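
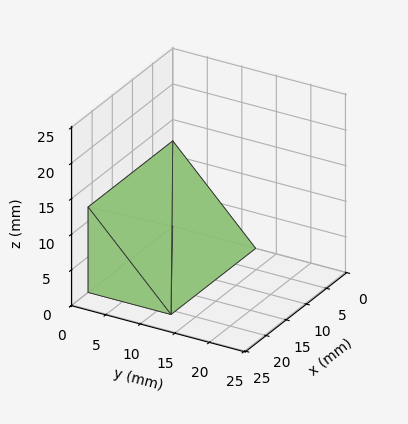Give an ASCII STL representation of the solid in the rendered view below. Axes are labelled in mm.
Reading the render: the shape is a wedge (ramp): 21 × 12 mm base, rising to 12 mm along the y=0 edge and sloping linearly to z=0 at y=12 (dimensions read to the nearest mm from the axis ticks). For the STL, each face is triangulated and given an outward normal.

solid part
  facet normal 0.0000 0.0000 -1.0000
    outer loop
      vertex 21.00 12.00 0.00
      vertex 21.00 0.00 0.00
      vertex 0.00 0.00 0.00
    endloop
  endfacet
  facet normal 0.0000 0.0000 -1.0000
    outer loop
      vertex 0.00 12.00 0.00
      vertex 21.00 12.00 0.00
      vertex 0.00 0.00 0.00
    endloop
  endfacet
  facet normal 0.0000 -1.0000 0.0000
    outer loop
      vertex 0.00 0.00 0.00
      vertex 21.00 0.00 0.00
      vertex 21.00 0.00 12.00
    endloop
  endfacet
  facet normal 0.0000 -1.0000 0.0000
    outer loop
      vertex 0.00 0.00 0.00
      vertex 21.00 0.00 12.00
      vertex 0.00 0.00 12.00
    endloop
  endfacet
  facet normal 0.0000 0.7071 0.7071
    outer loop
      vertex 0.00 0.00 12.00
      vertex 21.00 0.00 12.00
      vertex 21.00 12.00 0.00
    endloop
  endfacet
  facet normal 0.0000 0.7071 0.7071
    outer loop
      vertex 0.00 0.00 12.00
      vertex 21.00 12.00 0.00
      vertex 0.00 12.00 0.00
    endloop
  endfacet
  facet normal -1.0000 0.0000 0.0000
    outer loop
      vertex 0.00 0.00 12.00
      vertex 0.00 12.00 0.00
      vertex 0.00 0.00 0.00
    endloop
  endfacet
  facet normal 1.0000 0.0000 0.0000
    outer loop
      vertex 21.00 0.00 0.00
      vertex 21.00 12.00 0.00
      vertex 21.00 0.00 12.00
    endloop
  endfacet
endsolid part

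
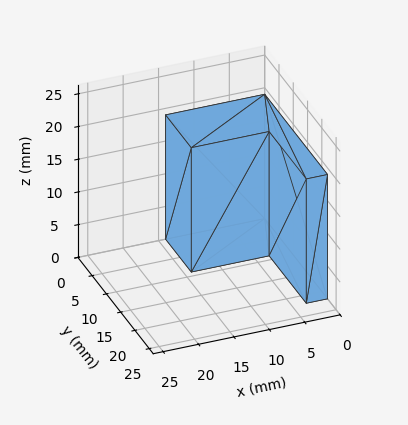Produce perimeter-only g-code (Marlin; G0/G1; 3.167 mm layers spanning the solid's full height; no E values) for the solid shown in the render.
Reading the render: the shape is an L-shaped prism: outer 14 × 22 mm, arm thicknesses ≈ 9 mm (horizontal) and 3 mm (vertical), extruded 19 mm in z (dimensions read to the nearest mm from the axis ticks). For the g-code, the solid's height is divided into equal slices at the stated Δz and each level perimeter traced with G1 moves after a G0 lift.

; perimeter-only toolpath
G21 ; units = mm
G90 ; absolute positioning
G28 ; home
; layer 1
G0 Z3.167
G0 X0.000 Y0.000
G1 X14.000 Y0.000
G1 X14.000 Y9.000
G1 X3.000 Y9.000
G1 X3.000 Y22.000
G1 X0.000 Y22.000
G1 X0.000 Y0.000
; layer 2
G0 Z6.333
G0 X0.000 Y0.000
G1 X14.000 Y0.000
G1 X14.000 Y9.000
G1 X3.000 Y9.000
G1 X3.000 Y22.000
G1 X0.000 Y22.000
G1 X0.000 Y0.000
; layer 3
G0 Z9.500
G0 X0.000 Y0.000
G1 X14.000 Y0.000
G1 X14.000 Y9.000
G1 X3.000 Y9.000
G1 X3.000 Y22.000
G1 X0.000 Y22.000
G1 X0.000 Y0.000
; layer 4
G0 Z12.667
G0 X0.000 Y0.000
G1 X14.000 Y0.000
G1 X14.000 Y9.000
G1 X3.000 Y9.000
G1 X3.000 Y22.000
G1 X0.000 Y22.000
G1 X0.000 Y0.000
; layer 5
G0 Z15.833
G0 X0.000 Y0.000
G1 X14.000 Y0.000
G1 X14.000 Y9.000
G1 X3.000 Y9.000
G1 X3.000 Y22.000
G1 X0.000 Y22.000
G1 X0.000 Y0.000
; layer 6
G0 Z19.000
G0 X0.000 Y0.000
G1 X14.000 Y0.000
G1 X14.000 Y9.000
G1 X3.000 Y9.000
G1 X3.000 Y22.000
G1 X0.000 Y22.000
G1 X0.000 Y0.000
M2 ; end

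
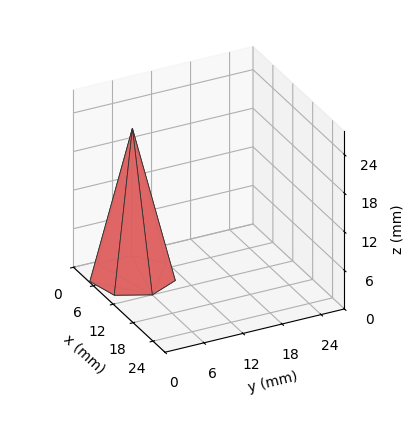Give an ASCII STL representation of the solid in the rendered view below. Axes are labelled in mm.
Reading the render: the shape is a regular 7-sided pyramid, base circumscribed radius ≈ 6 mm, apex at z ≈ 23 mm (dimensions read to the nearest mm from the axis ticks). For the STL, each face is triangulated and given an outward normal.

solid part
  facet normal 0.0000 0.0000 -1.0000
    outer loop
      vertex 4.66 11.85 0.00
      vertex 9.74 10.69 0.00
      vertex 12.00 6.00 0.00
    endloop
  endfacet
  facet normal 0.0000 0.0000 -1.0000
    outer loop
      vertex 0.59 8.60 0.00
      vertex 4.66 11.85 0.00
      vertex 12.00 6.00 0.00
    endloop
  endfacet
  facet normal 0.0000 0.0000 -1.0000
    outer loop
      vertex 0.59 3.40 0.00
      vertex 0.59 8.60 0.00
      vertex 12.00 6.00 0.00
    endloop
  endfacet
  facet normal 0.0000 0.0000 -1.0000
    outer loop
      vertex 4.66 0.15 0.00
      vertex 0.59 3.40 0.00
      vertex 12.00 6.00 0.00
    endloop
  endfacet
  facet normal 0.0000 0.0000 -1.0000
    outer loop
      vertex 9.74 1.31 0.00
      vertex 4.66 0.15 0.00
      vertex 12.00 6.00 0.00
    endloop
  endfacet
  facet normal 0.8770 0.4226 0.2288
    outer loop
      vertex 12.00 6.00 0.00
      vertex 9.74 10.69 0.00
      vertex 6.00 6.00 23.00
    endloop
  endfacet
  facet normal 0.2167 0.9491 0.2288
    outer loop
      vertex 9.74 10.69 0.00
      vertex 4.66 11.85 0.00
      vertex 6.00 6.00 23.00
    endloop
  endfacet
  facet normal -0.6074 0.7607 0.2289
    outer loop
      vertex 4.66 11.85 0.00
      vertex 0.59 8.60 0.00
      vertex 6.00 6.00 23.00
    endloop
  endfacet
  facet normal -0.9734 0.0000 0.2290
    outer loop
      vertex 0.59 8.60 0.00
      vertex 0.59 3.40 0.00
      vertex 6.00 6.00 23.00
    endloop
  endfacet
  facet normal -0.6074 -0.7607 0.2289
    outer loop
      vertex 0.59 3.40 0.00
      vertex 4.66 0.15 0.00
      vertex 6.00 6.00 23.00
    endloop
  endfacet
  facet normal 0.2167 -0.9491 0.2288
    outer loop
      vertex 4.66 0.15 0.00
      vertex 9.74 1.31 0.00
      vertex 6.00 6.00 23.00
    endloop
  endfacet
  facet normal 0.8770 -0.4226 0.2288
    outer loop
      vertex 9.74 1.31 0.00
      vertex 12.00 6.00 0.00
      vertex 6.00 6.00 23.00
    endloop
  endfacet
endsolid part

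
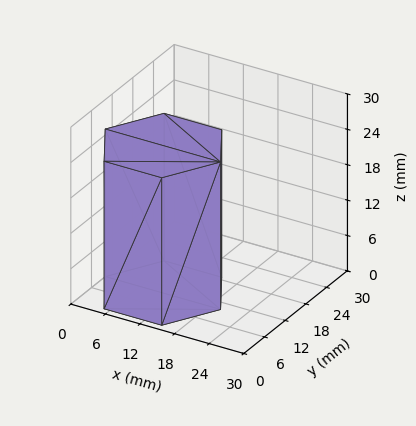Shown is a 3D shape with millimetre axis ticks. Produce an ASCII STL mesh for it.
Reading the render: the shape is a regular 6-sided prism (a cylinder approximated with 6 flat sides), circumscribed radius ≈ 10 mm, height ≈ 25 mm (dimensions read to the nearest mm from the axis ticks). For the STL, each face is triangulated and given an outward normal.

solid part
  facet normal 0.0000 0.0000 -1.0000
    outer loop
      vertex 5.0 18.7 0.0
      vertex 15.0 18.7 0.0
      vertex 20.0 10.0 0.0
    endloop
  endfacet
  facet normal 0.0000 0.0000 -1.0000
    outer loop
      vertex 0.0 10.0 0.0
      vertex 5.0 18.7 0.0
      vertex 20.0 10.0 0.0
    endloop
  endfacet
  facet normal 0.0000 0.0000 -1.0000
    outer loop
      vertex 5.0 1.3 0.0
      vertex 0.0 10.0 0.0
      vertex 20.0 10.0 0.0
    endloop
  endfacet
  facet normal 0.0000 0.0000 -1.0000
    outer loop
      vertex 15.0 1.3 0.0
      vertex 5.0 1.3 0.0
      vertex 20.0 10.0 0.0
    endloop
  endfacet
  facet normal 0.0000 0.0000 1.0000
    outer loop
      vertex 20.0 10.0 25.0
      vertex 15.0 18.7 25.0
      vertex 5.0 18.7 25.0
    endloop
  endfacet
  facet normal 0.0000 0.0000 1.0000
    outer loop
      vertex 20.0 10.0 25.0
      vertex 5.0 18.7 25.0
      vertex 0.0 10.0 25.0
    endloop
  endfacet
  facet normal 0.0000 0.0000 1.0000
    outer loop
      vertex 20.0 10.0 25.0
      vertex 0.0 10.0 25.0
      vertex 5.0 1.3 25.0
    endloop
  endfacet
  facet normal 0.0000 0.0000 1.0000
    outer loop
      vertex 20.0 10.0 25.0
      vertex 5.0 1.3 25.0
      vertex 15.0 1.3 25.0
    endloop
  endfacet
  facet normal 0.8670 0.4983 0.0000
    outer loop
      vertex 20.0 10.0 0.0
      vertex 15.0 18.7 0.0
      vertex 15.0 18.7 25.0
    endloop
  endfacet
  facet normal 0.8670 0.4983 0.0000
    outer loop
      vertex 20.0 10.0 0.0
      vertex 15.0 18.7 25.0
      vertex 20.0 10.0 25.0
    endloop
  endfacet
  facet normal 0.0000 1.0000 0.0000
    outer loop
      vertex 15.0 18.7 0.0
      vertex 5.0 18.7 0.0
      vertex 5.0 18.7 25.0
    endloop
  endfacet
  facet normal 0.0000 1.0000 0.0000
    outer loop
      vertex 15.0 18.7 0.0
      vertex 5.0 18.7 25.0
      vertex 15.0 18.7 25.0
    endloop
  endfacet
  facet normal -0.8670 0.4983 0.0000
    outer loop
      vertex 5.0 18.7 0.0
      vertex 0.0 10.0 0.0
      vertex 0.0 10.0 25.0
    endloop
  endfacet
  facet normal -0.8670 0.4983 0.0000
    outer loop
      vertex 5.0 18.7 0.0
      vertex 0.0 10.0 25.0
      vertex 5.0 18.7 25.0
    endloop
  endfacet
  facet normal -0.8670 -0.4983 0.0000
    outer loop
      vertex 0.0 10.0 0.0
      vertex 5.0 1.3 0.0
      vertex 5.0 1.3 25.0
    endloop
  endfacet
  facet normal -0.8670 -0.4983 0.0000
    outer loop
      vertex 0.0 10.0 0.0
      vertex 5.0 1.3 25.0
      vertex 0.0 10.0 25.0
    endloop
  endfacet
  facet normal 0.0000 -1.0000 0.0000
    outer loop
      vertex 5.0 1.3 0.0
      vertex 15.0 1.3 0.0
      vertex 15.0 1.3 25.0
    endloop
  endfacet
  facet normal 0.0000 -1.0000 0.0000
    outer loop
      vertex 5.0 1.3 0.0
      vertex 15.0 1.3 25.0
      vertex 5.0 1.3 25.0
    endloop
  endfacet
  facet normal 0.8670 -0.4983 0.0000
    outer loop
      vertex 15.0 1.3 0.0
      vertex 20.0 10.0 0.0
      vertex 20.0 10.0 25.0
    endloop
  endfacet
  facet normal 0.8670 -0.4983 0.0000
    outer loop
      vertex 15.0 1.3 0.0
      vertex 20.0 10.0 25.0
      vertex 15.0 1.3 25.0
    endloop
  endfacet
endsolid part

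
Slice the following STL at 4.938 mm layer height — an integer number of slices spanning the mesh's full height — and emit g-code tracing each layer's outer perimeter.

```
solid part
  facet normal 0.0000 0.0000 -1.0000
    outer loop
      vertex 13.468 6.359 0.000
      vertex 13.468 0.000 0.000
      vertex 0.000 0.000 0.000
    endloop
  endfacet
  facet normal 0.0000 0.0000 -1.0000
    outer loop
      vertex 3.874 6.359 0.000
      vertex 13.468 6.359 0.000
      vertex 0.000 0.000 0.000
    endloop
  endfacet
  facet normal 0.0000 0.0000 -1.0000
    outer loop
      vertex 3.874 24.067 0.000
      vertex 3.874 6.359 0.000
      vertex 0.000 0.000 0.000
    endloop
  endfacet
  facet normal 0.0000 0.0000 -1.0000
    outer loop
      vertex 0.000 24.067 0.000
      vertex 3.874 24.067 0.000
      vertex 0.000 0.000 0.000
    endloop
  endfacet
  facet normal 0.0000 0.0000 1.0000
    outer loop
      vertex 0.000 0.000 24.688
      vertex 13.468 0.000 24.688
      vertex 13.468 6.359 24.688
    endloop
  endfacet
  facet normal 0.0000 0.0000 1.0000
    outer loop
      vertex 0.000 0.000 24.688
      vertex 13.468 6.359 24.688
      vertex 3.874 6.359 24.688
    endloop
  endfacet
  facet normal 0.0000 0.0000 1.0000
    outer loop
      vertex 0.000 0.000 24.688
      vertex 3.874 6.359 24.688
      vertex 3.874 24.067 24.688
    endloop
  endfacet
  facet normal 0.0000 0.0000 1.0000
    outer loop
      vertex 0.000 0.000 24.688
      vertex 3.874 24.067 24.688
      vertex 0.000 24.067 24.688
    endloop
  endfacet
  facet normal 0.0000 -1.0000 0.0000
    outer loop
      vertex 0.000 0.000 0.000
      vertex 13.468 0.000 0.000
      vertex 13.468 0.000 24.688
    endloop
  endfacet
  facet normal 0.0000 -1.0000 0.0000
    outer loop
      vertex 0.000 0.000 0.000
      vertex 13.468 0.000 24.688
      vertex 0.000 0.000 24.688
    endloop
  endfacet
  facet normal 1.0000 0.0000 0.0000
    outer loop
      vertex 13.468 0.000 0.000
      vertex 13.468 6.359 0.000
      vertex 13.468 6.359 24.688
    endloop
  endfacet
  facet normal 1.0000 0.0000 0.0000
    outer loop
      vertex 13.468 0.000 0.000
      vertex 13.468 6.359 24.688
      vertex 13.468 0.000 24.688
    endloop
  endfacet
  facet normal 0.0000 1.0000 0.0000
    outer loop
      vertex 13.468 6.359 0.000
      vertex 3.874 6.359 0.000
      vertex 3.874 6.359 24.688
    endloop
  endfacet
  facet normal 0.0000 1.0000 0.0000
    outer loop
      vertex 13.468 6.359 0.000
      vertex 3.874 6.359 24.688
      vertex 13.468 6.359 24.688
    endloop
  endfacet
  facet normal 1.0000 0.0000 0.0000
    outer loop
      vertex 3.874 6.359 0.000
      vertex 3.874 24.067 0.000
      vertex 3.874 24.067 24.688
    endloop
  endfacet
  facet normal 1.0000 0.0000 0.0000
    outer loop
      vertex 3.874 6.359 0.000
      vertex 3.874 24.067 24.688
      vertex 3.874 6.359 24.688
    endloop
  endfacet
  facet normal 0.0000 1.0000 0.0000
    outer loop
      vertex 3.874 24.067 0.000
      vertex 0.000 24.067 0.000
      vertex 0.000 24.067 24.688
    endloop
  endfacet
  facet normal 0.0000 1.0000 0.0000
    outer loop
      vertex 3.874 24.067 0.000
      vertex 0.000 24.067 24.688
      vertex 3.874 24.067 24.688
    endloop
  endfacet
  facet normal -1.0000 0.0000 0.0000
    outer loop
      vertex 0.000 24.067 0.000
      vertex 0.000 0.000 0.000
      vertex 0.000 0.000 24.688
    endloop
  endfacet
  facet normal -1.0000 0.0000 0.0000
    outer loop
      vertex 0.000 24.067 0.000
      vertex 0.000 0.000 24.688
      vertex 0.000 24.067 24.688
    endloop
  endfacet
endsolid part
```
; perimeter-only toolpath
G21 ; units = mm
G90 ; absolute positioning
G28 ; home
; layer 1
G0 Z4.938
G0 X0.000 Y0.000
G1 X13.468 Y0.000
G1 X13.468 Y6.359
G1 X3.874 Y6.359
G1 X3.874 Y24.067
G1 X0.000 Y24.067
G1 X0.000 Y0.000
; layer 2
G0 Z9.875
G0 X0.000 Y0.000
G1 X13.468 Y0.000
G1 X13.468 Y6.359
G1 X3.874 Y6.359
G1 X3.874 Y24.067
G1 X0.000 Y24.067
G1 X0.000 Y0.000
; layer 3
G0 Z14.813
G0 X0.000 Y0.000
G1 X13.468 Y0.000
G1 X13.468 Y6.359
G1 X3.874 Y6.359
G1 X3.874 Y24.067
G1 X0.000 Y24.067
G1 X0.000 Y0.000
; layer 4
G0 Z19.750
G0 X0.000 Y0.000
G1 X13.468 Y0.000
G1 X13.468 Y6.359
G1 X3.874 Y6.359
G1 X3.874 Y24.067
G1 X0.000 Y24.067
G1 X0.000 Y0.000
; layer 5
G0 Z24.688
G0 X0.000 Y0.000
G1 X13.468 Y0.000
G1 X13.468 Y6.359
G1 X3.874 Y6.359
G1 X3.874 Y24.067
G1 X0.000 Y24.067
G1 X0.000 Y0.000
M2 ; end

The solid is an L-shaped prism: outer 13.5 × 24.1 mm, arm thicknesses ≈ 6.36 mm (horizontal) and 3.87 mm (vertical), extruded 24.7 mm in z. Slicing at Δz = 4.938 mm — 5 equal slices spanning the solid's height, so layer i sits at z = i·h/5 — gives 5 non-empty perimeters. Each is a 6-segment closed polygon; G0 lifts to the layer z and rapids to the start vertex, then G1 traces the edges.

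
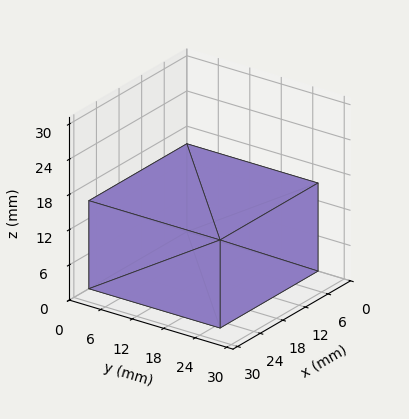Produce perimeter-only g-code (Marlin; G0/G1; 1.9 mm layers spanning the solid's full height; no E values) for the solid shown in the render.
Reading the render: the shape is a rectangular box, roughly 26 × 25 mm footprint and 15 mm tall (dimensions read to the nearest mm from the axis ticks). For the g-code, the solid's height is divided into equal slices at the stated Δz and each level perimeter traced with G1 moves after a G0 lift.

; perimeter-only toolpath
G21 ; units = mm
G90 ; absolute positioning
G28 ; home
; layer 1
G0 Z1.9
G0 X0.0 Y0.0
G1 X26.0 Y0.0
G1 X26.0 Y25.0
G1 X0.0 Y25.0
G1 X0.0 Y0.0
; layer 2
G0 Z3.8
G0 X0.0 Y0.0
G1 X26.0 Y0.0
G1 X26.0 Y25.0
G1 X0.0 Y25.0
G1 X0.0 Y0.0
; layer 3
G0 Z5.6
G0 X0.0 Y0.0
G1 X26.0 Y0.0
G1 X26.0 Y25.0
G1 X0.0 Y25.0
G1 X0.0 Y0.0
; layer 4
G0 Z7.5
G0 X0.0 Y0.0
G1 X26.0 Y0.0
G1 X26.0 Y25.0
G1 X0.0 Y25.0
G1 X0.0 Y0.0
; layer 5
G0 Z9.4
G0 X0.0 Y0.0
G1 X26.0 Y0.0
G1 X26.0 Y25.0
G1 X0.0 Y25.0
G1 X0.0 Y0.0
; layer 6
G0 Z11.2
G0 X0.0 Y0.0
G1 X26.0 Y0.0
G1 X26.0 Y25.0
G1 X0.0 Y25.0
G1 X0.0 Y0.0
; layer 7
G0 Z13.1
G0 X0.0 Y0.0
G1 X26.0 Y0.0
G1 X26.0 Y25.0
G1 X0.0 Y25.0
G1 X0.0 Y0.0
; layer 8
G0 Z15.0
G0 X0.0 Y0.0
G1 X26.0 Y0.0
G1 X26.0 Y25.0
G1 X0.0 Y25.0
G1 X0.0 Y0.0
M2 ; end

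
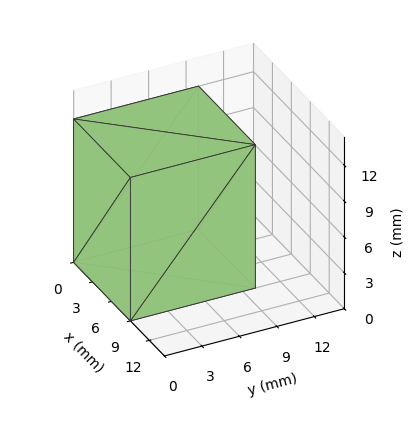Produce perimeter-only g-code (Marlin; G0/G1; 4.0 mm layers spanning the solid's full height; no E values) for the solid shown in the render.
Reading the render: the shape is a rectangular box, roughly 9 × 10 mm footprint and 12 mm tall (dimensions read to the nearest mm from the axis ticks). For the g-code, the solid's height is divided into equal slices at the stated Δz and each level perimeter traced with G1 moves after a G0 lift.

; perimeter-only toolpath
G21 ; units = mm
G90 ; absolute positioning
G28 ; home
; layer 1
G0 Z4.0
G0 X0.0 Y0.0
G1 X9.0 Y0.0
G1 X9.0 Y10.0
G1 X0.0 Y10.0
G1 X0.0 Y0.0
; layer 2
G0 Z8.0
G0 X0.0 Y0.0
G1 X9.0 Y0.0
G1 X9.0 Y10.0
G1 X0.0 Y10.0
G1 X0.0 Y0.0
; layer 3
G0 Z12.0
G0 X0.0 Y0.0
G1 X9.0 Y0.0
G1 X9.0 Y10.0
G1 X0.0 Y10.0
G1 X0.0 Y0.0
M2 ; end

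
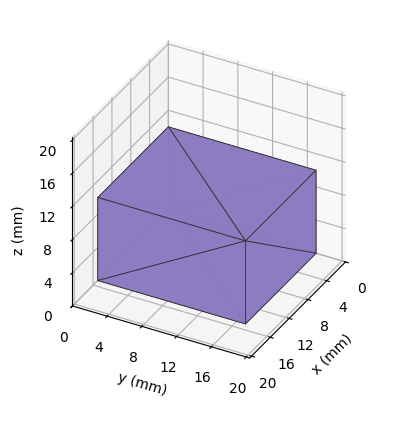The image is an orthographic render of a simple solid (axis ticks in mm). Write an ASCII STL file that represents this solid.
Reading the render: the shape is a rectangular box, roughly 15 × 17 mm footprint and 10 mm tall (dimensions read to the nearest mm from the axis ticks). For the STL, each face is triangulated and given an outward normal.

solid part
  facet normal 0.0000 0.0000 -1.0000
    outer loop
      vertex 15.000 17.000 0.000
      vertex 15.000 0.000 0.000
      vertex 0.000 0.000 0.000
    endloop
  endfacet
  facet normal 0.0000 0.0000 -1.0000
    outer loop
      vertex 0.000 17.000 0.000
      vertex 15.000 17.000 0.000
      vertex 0.000 0.000 0.000
    endloop
  endfacet
  facet normal 0.0000 0.0000 1.0000
    outer loop
      vertex 0.000 0.000 10.000
      vertex 15.000 0.000 10.000
      vertex 15.000 17.000 10.000
    endloop
  endfacet
  facet normal 0.0000 0.0000 1.0000
    outer loop
      vertex 0.000 0.000 10.000
      vertex 15.000 17.000 10.000
      vertex 0.000 17.000 10.000
    endloop
  endfacet
  facet normal 0.0000 -1.0000 0.0000
    outer loop
      vertex 0.000 0.000 0.000
      vertex 15.000 0.000 0.000
      vertex 15.000 0.000 10.000
    endloop
  endfacet
  facet normal 0.0000 -1.0000 0.0000
    outer loop
      vertex 0.000 0.000 0.000
      vertex 15.000 0.000 10.000
      vertex 0.000 0.000 10.000
    endloop
  endfacet
  facet normal 0.0000 1.0000 0.0000
    outer loop
      vertex 15.000 17.000 10.000
      vertex 15.000 17.000 0.000
      vertex 0.000 17.000 0.000
    endloop
  endfacet
  facet normal 0.0000 1.0000 0.0000
    outer loop
      vertex 0.000 17.000 10.000
      vertex 15.000 17.000 10.000
      vertex 0.000 17.000 0.000
    endloop
  endfacet
  facet normal -1.0000 0.0000 0.0000
    outer loop
      vertex 0.000 17.000 10.000
      vertex 0.000 17.000 0.000
      vertex 0.000 0.000 0.000
    endloop
  endfacet
  facet normal -1.0000 0.0000 0.0000
    outer loop
      vertex 0.000 0.000 10.000
      vertex 0.000 17.000 10.000
      vertex 0.000 0.000 0.000
    endloop
  endfacet
  facet normal 1.0000 0.0000 0.0000
    outer loop
      vertex 15.000 0.000 0.000
      vertex 15.000 17.000 0.000
      vertex 15.000 17.000 10.000
    endloop
  endfacet
  facet normal 1.0000 0.0000 0.0000
    outer loop
      vertex 15.000 0.000 0.000
      vertex 15.000 17.000 10.000
      vertex 15.000 0.000 10.000
    endloop
  endfacet
endsolid part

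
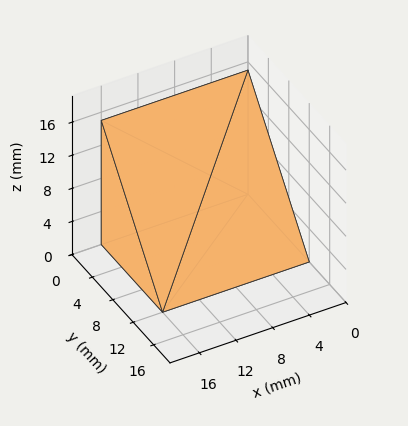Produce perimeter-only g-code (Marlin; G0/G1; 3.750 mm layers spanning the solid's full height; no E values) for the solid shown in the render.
Reading the render: the shape is a wedge (ramp): 16 × 12 mm base, rising to 15 mm along the y=0 edge and sloping linearly to z=0 at y=12 (dimensions read to the nearest mm from the axis ticks). For the g-code, the solid's height is divided into equal slices at the stated Δz and each level perimeter traced with G1 moves after a G0 lift.

; perimeter-only toolpath
G21 ; units = mm
G90 ; absolute positioning
G28 ; home
; layer 1
G0 Z3.750
G0 X0.000 Y0.000
G1 X16.000 Y0.000
G1 X16.000 Y9.000
G1 X0.000 Y9.000
G1 X0.000 Y0.000
; layer 2
G0 Z7.500
G0 X0.000 Y0.000
G1 X16.000 Y0.000
G1 X16.000 Y6.000
G1 X0.000 Y6.000
G1 X0.000 Y0.000
; layer 3
G0 Z11.250
G0 X0.000 Y0.000
G1 X16.000 Y0.000
G1 X16.000 Y3.000
G1 X0.000 Y3.000
G1 X0.000 Y0.000
M2 ; end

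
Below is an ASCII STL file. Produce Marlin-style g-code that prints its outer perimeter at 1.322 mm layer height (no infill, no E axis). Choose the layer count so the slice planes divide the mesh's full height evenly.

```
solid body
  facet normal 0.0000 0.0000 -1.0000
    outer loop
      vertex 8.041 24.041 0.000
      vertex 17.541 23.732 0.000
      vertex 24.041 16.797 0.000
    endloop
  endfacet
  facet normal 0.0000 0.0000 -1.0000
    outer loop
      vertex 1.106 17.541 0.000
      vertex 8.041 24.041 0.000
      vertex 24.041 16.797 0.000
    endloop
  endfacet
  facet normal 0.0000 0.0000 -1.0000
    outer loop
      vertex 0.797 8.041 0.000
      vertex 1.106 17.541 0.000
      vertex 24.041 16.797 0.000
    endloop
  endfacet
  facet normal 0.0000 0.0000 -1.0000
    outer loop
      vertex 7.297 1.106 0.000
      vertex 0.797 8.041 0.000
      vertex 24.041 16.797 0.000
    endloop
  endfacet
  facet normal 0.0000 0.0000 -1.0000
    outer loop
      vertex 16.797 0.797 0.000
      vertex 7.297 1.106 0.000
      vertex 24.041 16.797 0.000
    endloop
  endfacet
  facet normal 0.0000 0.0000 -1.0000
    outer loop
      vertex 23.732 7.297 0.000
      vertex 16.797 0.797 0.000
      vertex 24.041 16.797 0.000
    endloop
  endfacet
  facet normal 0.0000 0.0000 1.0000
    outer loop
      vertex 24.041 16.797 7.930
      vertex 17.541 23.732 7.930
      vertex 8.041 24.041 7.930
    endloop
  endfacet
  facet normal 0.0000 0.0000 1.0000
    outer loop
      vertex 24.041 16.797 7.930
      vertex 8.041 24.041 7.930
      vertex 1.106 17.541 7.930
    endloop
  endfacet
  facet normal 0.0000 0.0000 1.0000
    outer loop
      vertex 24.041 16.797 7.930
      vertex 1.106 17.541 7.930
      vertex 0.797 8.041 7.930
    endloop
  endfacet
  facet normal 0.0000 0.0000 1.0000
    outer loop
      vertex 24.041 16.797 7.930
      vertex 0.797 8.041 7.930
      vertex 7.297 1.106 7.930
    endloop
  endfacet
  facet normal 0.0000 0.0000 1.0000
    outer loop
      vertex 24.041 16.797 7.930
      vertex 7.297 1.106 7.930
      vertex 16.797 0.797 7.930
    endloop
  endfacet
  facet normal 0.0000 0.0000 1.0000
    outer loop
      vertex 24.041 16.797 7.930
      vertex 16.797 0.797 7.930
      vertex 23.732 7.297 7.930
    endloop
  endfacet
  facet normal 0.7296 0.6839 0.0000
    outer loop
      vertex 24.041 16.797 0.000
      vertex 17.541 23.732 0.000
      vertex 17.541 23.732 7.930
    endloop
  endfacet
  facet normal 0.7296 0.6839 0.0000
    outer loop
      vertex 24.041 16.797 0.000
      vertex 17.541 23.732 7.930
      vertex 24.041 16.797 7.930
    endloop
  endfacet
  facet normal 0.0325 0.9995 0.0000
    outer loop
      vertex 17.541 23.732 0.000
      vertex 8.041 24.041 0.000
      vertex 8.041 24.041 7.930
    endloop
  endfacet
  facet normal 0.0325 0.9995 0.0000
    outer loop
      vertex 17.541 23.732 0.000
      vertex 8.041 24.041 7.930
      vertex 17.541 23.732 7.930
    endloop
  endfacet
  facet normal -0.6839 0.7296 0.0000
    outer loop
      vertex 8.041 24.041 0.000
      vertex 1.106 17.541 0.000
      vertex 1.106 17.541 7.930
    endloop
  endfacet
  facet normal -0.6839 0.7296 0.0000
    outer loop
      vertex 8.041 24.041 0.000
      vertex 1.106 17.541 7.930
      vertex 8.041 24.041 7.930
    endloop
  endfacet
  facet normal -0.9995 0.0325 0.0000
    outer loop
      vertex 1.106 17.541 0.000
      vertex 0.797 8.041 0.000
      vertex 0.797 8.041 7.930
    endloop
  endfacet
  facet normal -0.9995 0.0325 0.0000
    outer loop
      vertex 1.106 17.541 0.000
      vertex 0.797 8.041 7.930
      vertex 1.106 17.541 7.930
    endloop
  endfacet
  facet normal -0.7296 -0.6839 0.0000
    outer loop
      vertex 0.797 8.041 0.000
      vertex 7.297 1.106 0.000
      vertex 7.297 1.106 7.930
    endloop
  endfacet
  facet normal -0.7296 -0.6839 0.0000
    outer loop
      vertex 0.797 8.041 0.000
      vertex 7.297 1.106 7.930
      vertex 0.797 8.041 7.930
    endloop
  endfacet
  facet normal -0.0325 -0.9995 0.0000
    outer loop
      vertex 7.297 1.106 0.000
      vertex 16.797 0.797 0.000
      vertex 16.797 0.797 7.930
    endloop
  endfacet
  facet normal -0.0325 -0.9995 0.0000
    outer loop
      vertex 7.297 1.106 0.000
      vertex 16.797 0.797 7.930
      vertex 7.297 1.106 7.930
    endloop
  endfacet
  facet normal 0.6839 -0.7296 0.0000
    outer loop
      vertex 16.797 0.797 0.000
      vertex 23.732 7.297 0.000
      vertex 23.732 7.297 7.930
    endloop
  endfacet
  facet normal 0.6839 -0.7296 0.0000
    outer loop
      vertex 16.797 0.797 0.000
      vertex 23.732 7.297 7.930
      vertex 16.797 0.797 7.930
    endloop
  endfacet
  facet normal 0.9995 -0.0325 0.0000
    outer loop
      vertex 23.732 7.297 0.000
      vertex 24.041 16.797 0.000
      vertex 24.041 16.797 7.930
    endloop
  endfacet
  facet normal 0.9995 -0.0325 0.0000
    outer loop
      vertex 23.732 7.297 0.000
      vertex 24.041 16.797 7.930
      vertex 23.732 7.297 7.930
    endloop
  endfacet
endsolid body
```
; perimeter-only toolpath
G21 ; units = mm
G90 ; absolute positioning
G28 ; home
; layer 1
G0 Z1.322
G0 X24.041 Y16.797
G1 X17.541 Y23.732
G1 X8.041 Y24.041
G1 X1.106 Y17.541
G1 X0.797 Y8.041
G1 X7.297 Y1.106
G1 X16.797 Y0.797
G1 X23.732 Y7.297
G1 X24.041 Y16.797
; layer 2
G0 Z2.643
G0 X24.041 Y16.797
G1 X17.541 Y23.732
G1 X8.041 Y24.041
G1 X1.106 Y17.541
G1 X0.797 Y8.041
G1 X7.297 Y1.106
G1 X16.797 Y0.797
G1 X23.732 Y7.297
G1 X24.041 Y16.797
; layer 3
G0 Z3.965
G0 X24.041 Y16.797
G1 X17.541 Y23.732
G1 X8.041 Y24.041
G1 X1.106 Y17.541
G1 X0.797 Y8.041
G1 X7.297 Y1.106
G1 X16.797 Y0.797
G1 X23.732 Y7.297
G1 X24.041 Y16.797
; layer 4
G0 Z5.287
G0 X24.041 Y16.797
G1 X17.541 Y23.732
G1 X8.041 Y24.041
G1 X1.106 Y17.541
G1 X0.797 Y8.041
G1 X7.297 Y1.106
G1 X16.797 Y0.797
G1 X23.732 Y7.297
G1 X24.041 Y16.797
; layer 5
G0 Z6.608
G0 X24.041 Y16.797
G1 X17.541 Y23.732
G1 X8.041 Y24.041
G1 X1.106 Y17.541
G1 X0.797 Y8.041
G1 X7.297 Y1.106
G1 X16.797 Y0.797
G1 X23.732 Y7.297
G1 X24.041 Y16.797
; layer 6
G0 Z7.930
G0 X24.041 Y16.797
G1 X17.541 Y23.732
G1 X8.041 Y24.041
G1 X1.106 Y17.541
G1 X0.797 Y8.041
G1 X7.297 Y1.106
G1 X16.797 Y0.797
G1 X23.732 Y7.297
G1 X24.041 Y16.797
M2 ; end

The solid is a regular 8-sided prism (a cylinder approximated with 8 flat sides), circumscribed radius ≈ 12.4 mm, height ≈ 7.93 mm. Slicing at Δz = 1.322 mm — 6 equal slices spanning the solid's height, so layer i sits at z = i·h/6 — gives 6 non-empty perimeters. Each is a 8-segment closed polygon; G0 lifts to the layer z and rapids to the start vertex, then G1 traces the edges.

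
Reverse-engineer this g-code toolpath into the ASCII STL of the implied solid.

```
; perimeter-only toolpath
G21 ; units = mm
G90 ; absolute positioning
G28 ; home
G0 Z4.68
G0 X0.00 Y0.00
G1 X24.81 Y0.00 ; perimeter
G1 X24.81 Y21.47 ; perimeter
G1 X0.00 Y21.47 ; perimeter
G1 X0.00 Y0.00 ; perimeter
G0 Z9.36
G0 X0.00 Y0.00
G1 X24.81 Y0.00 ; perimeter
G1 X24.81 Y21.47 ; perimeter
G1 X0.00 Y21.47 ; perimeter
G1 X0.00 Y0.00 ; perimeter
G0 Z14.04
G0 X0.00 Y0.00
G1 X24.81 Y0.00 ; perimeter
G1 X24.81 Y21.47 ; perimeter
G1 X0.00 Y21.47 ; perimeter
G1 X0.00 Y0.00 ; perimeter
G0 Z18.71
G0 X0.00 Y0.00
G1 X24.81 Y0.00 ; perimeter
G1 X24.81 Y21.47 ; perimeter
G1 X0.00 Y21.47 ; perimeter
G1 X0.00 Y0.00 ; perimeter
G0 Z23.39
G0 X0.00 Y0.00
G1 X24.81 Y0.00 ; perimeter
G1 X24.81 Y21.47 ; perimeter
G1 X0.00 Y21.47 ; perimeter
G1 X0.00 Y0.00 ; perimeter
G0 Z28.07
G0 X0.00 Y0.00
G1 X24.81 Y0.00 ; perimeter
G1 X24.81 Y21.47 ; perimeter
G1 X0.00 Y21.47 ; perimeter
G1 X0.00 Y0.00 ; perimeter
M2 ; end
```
solid part
  facet normal 0.0000 0.0000 -1.0000
    outer loop
      vertex 24.81 21.47 0.00
      vertex 24.81 0.00 0.00
      vertex 0.00 0.00 0.00
    endloop
  endfacet
  facet normal 0.0000 0.0000 -1.0000
    outer loop
      vertex 0.00 21.47 0.00
      vertex 24.81 21.47 0.00
      vertex 0.00 0.00 0.00
    endloop
  endfacet
  facet normal 0.0000 0.0000 1.0000
    outer loop
      vertex 0.00 0.00 28.07
      vertex 24.81 0.00 28.07
      vertex 24.81 21.47 28.07
    endloop
  endfacet
  facet normal 0.0000 0.0000 1.0000
    outer loop
      vertex 0.00 0.00 28.07
      vertex 24.81 21.47 28.07
      vertex 0.00 21.47 28.07
    endloop
  endfacet
  facet normal 0.0000 -1.0000 0.0000
    outer loop
      vertex 0.00 0.00 0.00
      vertex 24.81 0.00 0.00
      vertex 24.81 0.00 28.07
    endloop
  endfacet
  facet normal 0.0000 -1.0000 0.0000
    outer loop
      vertex 0.00 0.00 0.00
      vertex 24.81 0.00 28.07
      vertex 0.00 0.00 28.07
    endloop
  endfacet
  facet normal 0.0000 1.0000 0.0000
    outer loop
      vertex 24.81 21.47 28.07
      vertex 24.81 21.47 0.00
      vertex 0.00 21.47 0.00
    endloop
  endfacet
  facet normal 0.0000 1.0000 0.0000
    outer loop
      vertex 0.00 21.47 28.07
      vertex 24.81 21.47 28.07
      vertex 0.00 21.47 0.00
    endloop
  endfacet
  facet normal -1.0000 0.0000 0.0000
    outer loop
      vertex 0.00 21.47 28.07
      vertex 0.00 21.47 0.00
      vertex 0.00 0.00 0.00
    endloop
  endfacet
  facet normal -1.0000 0.0000 0.0000
    outer loop
      vertex 0.00 0.00 28.07
      vertex 0.00 21.47 28.07
      vertex 0.00 0.00 0.00
    endloop
  endfacet
  facet normal 1.0000 0.0000 0.0000
    outer loop
      vertex 24.81 0.00 0.00
      vertex 24.81 21.47 0.00
      vertex 24.81 21.47 28.07
    endloop
  endfacet
  facet normal 1.0000 0.0000 0.0000
    outer loop
      vertex 24.81 0.00 0.00
      vertex 24.81 21.47 28.07
      vertex 24.81 0.00 28.07
    endloop
  endfacet
endsolid part

The G0 Z moves step by Δz≈4.68 mm. Every layer's G1 loop is the same polygon, so the solid is a straight extrusion of it from z=0 to z≈28.1. Closing with flat bottom and top caps and triangulating gives 12 facets — a rectangular box, roughly 24.8 × 21.5 mm footprint and 28.1 mm tall.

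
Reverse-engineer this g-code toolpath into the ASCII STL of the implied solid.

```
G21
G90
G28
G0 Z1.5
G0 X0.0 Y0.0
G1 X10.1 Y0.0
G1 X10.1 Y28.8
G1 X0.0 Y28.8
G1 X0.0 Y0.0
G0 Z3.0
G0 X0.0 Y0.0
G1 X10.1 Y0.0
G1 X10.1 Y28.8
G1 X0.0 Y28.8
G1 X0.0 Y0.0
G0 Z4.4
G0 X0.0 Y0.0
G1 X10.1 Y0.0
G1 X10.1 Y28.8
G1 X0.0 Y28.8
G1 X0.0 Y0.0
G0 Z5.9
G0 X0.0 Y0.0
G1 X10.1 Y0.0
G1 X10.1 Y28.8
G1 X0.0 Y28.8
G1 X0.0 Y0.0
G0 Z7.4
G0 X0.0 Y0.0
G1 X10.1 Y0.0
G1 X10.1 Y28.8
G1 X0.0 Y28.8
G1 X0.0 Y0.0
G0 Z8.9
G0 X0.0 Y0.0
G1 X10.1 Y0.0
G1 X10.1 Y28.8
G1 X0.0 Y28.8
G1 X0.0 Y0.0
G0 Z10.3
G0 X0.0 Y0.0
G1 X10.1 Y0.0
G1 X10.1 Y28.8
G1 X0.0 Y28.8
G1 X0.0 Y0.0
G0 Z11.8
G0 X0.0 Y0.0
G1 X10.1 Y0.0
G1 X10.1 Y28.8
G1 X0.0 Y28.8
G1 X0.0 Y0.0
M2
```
solid part
  facet normal 0.0000 0.0000 -1.0000
    outer loop
      vertex 10.1 28.8 0.0
      vertex 10.1 0.0 0.0
      vertex 0.0 0.0 0.0
    endloop
  endfacet
  facet normal 0.0000 0.0000 -1.0000
    outer loop
      vertex 0.0 28.8 0.0
      vertex 10.1 28.8 0.0
      vertex 0.0 0.0 0.0
    endloop
  endfacet
  facet normal 0.0000 0.0000 1.0000
    outer loop
      vertex 0.0 0.0 11.8
      vertex 10.1 0.0 11.8
      vertex 10.1 28.8 11.8
    endloop
  endfacet
  facet normal 0.0000 0.0000 1.0000
    outer loop
      vertex 0.0 0.0 11.8
      vertex 10.1 28.8 11.8
      vertex 0.0 28.8 11.8
    endloop
  endfacet
  facet normal 0.0000 -1.0000 0.0000
    outer loop
      vertex 0.0 0.0 0.0
      vertex 10.1 0.0 0.0
      vertex 10.1 0.0 11.8
    endloop
  endfacet
  facet normal 0.0000 -1.0000 0.0000
    outer loop
      vertex 0.0 0.0 0.0
      vertex 10.1 0.0 11.8
      vertex 0.0 0.0 11.8
    endloop
  endfacet
  facet normal 0.0000 1.0000 0.0000
    outer loop
      vertex 10.1 28.8 11.8
      vertex 10.1 28.8 0.0
      vertex 0.0 28.8 0.0
    endloop
  endfacet
  facet normal 0.0000 1.0000 0.0000
    outer loop
      vertex 0.0 28.8 11.8
      vertex 10.1 28.8 11.8
      vertex 0.0 28.8 0.0
    endloop
  endfacet
  facet normal -1.0000 0.0000 0.0000
    outer loop
      vertex 0.0 28.8 11.8
      vertex 0.0 28.8 0.0
      vertex 0.0 0.0 0.0
    endloop
  endfacet
  facet normal -1.0000 0.0000 0.0000
    outer loop
      vertex 0.0 0.0 11.8
      vertex 0.0 28.8 11.8
      vertex 0.0 0.0 0.0
    endloop
  endfacet
  facet normal 1.0000 0.0000 0.0000
    outer loop
      vertex 10.1 0.0 0.0
      vertex 10.1 28.8 0.0
      vertex 10.1 28.8 11.8
    endloop
  endfacet
  facet normal 1.0000 0.0000 0.0000
    outer loop
      vertex 10.1 0.0 0.0
      vertex 10.1 28.8 11.8
      vertex 10.1 0.0 11.8
    endloop
  endfacet
endsolid part

The G0 Z moves step by Δz≈1.5 mm. Every layer's G1 loop is the same polygon, so the solid is a straight extrusion of it from z=0 to z≈11.8. Closing with flat bottom and top caps and triangulating gives 12 facets — a rectangular box, roughly 10.1 × 28.8 mm footprint and 11.8 mm tall.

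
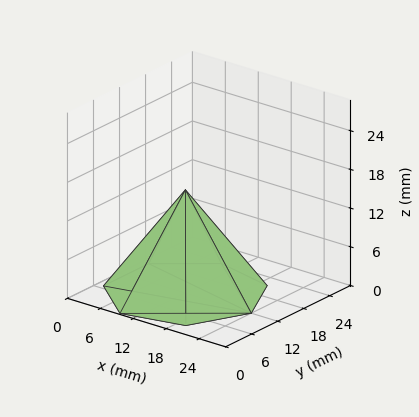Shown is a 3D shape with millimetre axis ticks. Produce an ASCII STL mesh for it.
Reading the render: the shape is a regular 7-sided pyramid, base circumscribed radius ≈ 12 mm, apex at z ≈ 16 mm (dimensions read to the nearest mm from the axis ticks). For the STL, each face is triangulated and given an outward normal.

solid part
  facet normal 0.0000 0.0000 -1.0000
    outer loop
      vertex 9.330 23.699 0.000
      vertex 19.482 21.382 0.000
      vertex 24.000 12.000 0.000
    endloop
  endfacet
  facet normal 0.0000 0.0000 -1.0000
    outer loop
      vertex 1.188 17.207 0.000
      vertex 9.330 23.699 0.000
      vertex 24.000 12.000 0.000
    endloop
  endfacet
  facet normal 0.0000 0.0000 -1.0000
    outer loop
      vertex 1.188 6.793 0.000
      vertex 1.188 17.207 0.000
      vertex 24.000 12.000 0.000
    endloop
  endfacet
  facet normal 0.0000 0.0000 -1.0000
    outer loop
      vertex 9.330 0.301 0.000
      vertex 1.188 6.793 0.000
      vertex 24.000 12.000 0.000
    endloop
  endfacet
  facet normal 0.0000 0.0000 -1.0000
    outer loop
      vertex 19.482 2.618 0.000
      vertex 9.330 0.301 0.000
      vertex 24.000 12.000 0.000
    endloop
  endfacet
  facet normal 0.7465 0.3595 0.5599
    outer loop
      vertex 24.000 12.000 0.000
      vertex 19.482 21.382 0.000
      vertex 12.000 12.000 16.000
    endloop
  endfacet
  facet normal 0.1844 0.8078 0.5599
    outer loop
      vertex 19.482 21.382 0.000
      vertex 9.330 23.699 0.000
      vertex 12.000 12.000 16.000
    endloop
  endfacet
  facet normal -0.5166 0.6478 0.5599
    outer loop
      vertex 9.330 23.699 0.000
      vertex 1.188 17.207 0.000
      vertex 12.000 12.000 16.000
    endloop
  endfacet
  facet normal -0.8286 0.0000 0.5599
    outer loop
      vertex 1.188 17.207 0.000
      vertex 1.188 6.793 0.000
      vertex 12.000 12.000 16.000
    endloop
  endfacet
  facet normal -0.5166 -0.6478 0.5599
    outer loop
      vertex 1.188 6.793 0.000
      vertex 9.330 0.301 0.000
      vertex 12.000 12.000 16.000
    endloop
  endfacet
  facet normal 0.1844 -0.8078 0.5599
    outer loop
      vertex 9.330 0.301 0.000
      vertex 19.482 2.618 0.000
      vertex 12.000 12.000 16.000
    endloop
  endfacet
  facet normal 0.7465 -0.3595 0.5599
    outer loop
      vertex 19.482 2.618 0.000
      vertex 24.000 12.000 0.000
      vertex 12.000 12.000 16.000
    endloop
  endfacet
endsolid part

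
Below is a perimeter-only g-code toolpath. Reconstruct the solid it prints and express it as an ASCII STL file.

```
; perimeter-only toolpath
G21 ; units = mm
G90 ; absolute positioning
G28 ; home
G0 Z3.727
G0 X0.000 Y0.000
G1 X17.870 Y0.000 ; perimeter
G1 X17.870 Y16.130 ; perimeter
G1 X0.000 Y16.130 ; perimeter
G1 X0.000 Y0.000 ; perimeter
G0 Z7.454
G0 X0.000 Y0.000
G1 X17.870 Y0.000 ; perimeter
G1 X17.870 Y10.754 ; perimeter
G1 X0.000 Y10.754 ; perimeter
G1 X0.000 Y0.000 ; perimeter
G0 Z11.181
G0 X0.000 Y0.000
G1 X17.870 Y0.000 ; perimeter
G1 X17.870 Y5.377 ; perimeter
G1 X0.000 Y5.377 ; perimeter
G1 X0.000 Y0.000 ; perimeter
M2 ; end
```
solid part
  facet normal 0.0000 0.0000 -1.0000
    outer loop
      vertex 17.870 21.507 0.000
      vertex 17.870 0.000 0.000
      vertex 0.000 0.000 0.000
    endloop
  endfacet
  facet normal 0.0000 0.0000 -1.0000
    outer loop
      vertex 0.000 21.507 0.000
      vertex 17.870 21.507 0.000
      vertex 0.000 0.000 0.000
    endloop
  endfacet
  facet normal 0.0000 -1.0000 0.0000
    outer loop
      vertex 0.000 0.000 0.000
      vertex 17.870 0.000 0.000
      vertex 17.870 0.000 14.908
    endloop
  endfacet
  facet normal 0.0000 -1.0000 0.0000
    outer loop
      vertex 0.000 0.000 0.000
      vertex 17.870 0.000 14.908
      vertex 0.000 0.000 14.908
    endloop
  endfacet
  facet normal 0.0000 0.5697 0.8219
    outer loop
      vertex 0.000 0.000 14.908
      vertex 17.870 0.000 14.908
      vertex 17.870 21.507 0.000
    endloop
  endfacet
  facet normal 0.0000 0.5697 0.8219
    outer loop
      vertex 0.000 0.000 14.908
      vertex 17.870 21.507 0.000
      vertex 0.000 21.507 0.000
    endloop
  endfacet
  facet normal -1.0000 0.0000 0.0000
    outer loop
      vertex 0.000 0.000 14.908
      vertex 0.000 21.507 0.000
      vertex 0.000 0.000 0.000
    endloop
  endfacet
  facet normal 1.0000 0.0000 0.0000
    outer loop
      vertex 17.870 0.000 0.000
      vertex 17.870 21.507 0.000
      vertex 17.870 0.000 14.908
    endloop
  endfacet
endsolid part

The G0 Z moves step by Δz≈3.727 mm. The G1 loops shrink linearly with z, so the solid tapers from its base footprint up to z≈14.9. Closing with a flat bottom cap and the tapered top and triangulating gives 8 facets — a wedge (ramp): 17.9 × 21.5 mm base, rising to 14.9 mm along the y=0 edge and sloping linearly to z=0 at y=21.5.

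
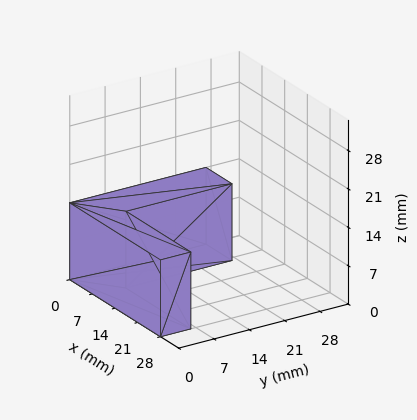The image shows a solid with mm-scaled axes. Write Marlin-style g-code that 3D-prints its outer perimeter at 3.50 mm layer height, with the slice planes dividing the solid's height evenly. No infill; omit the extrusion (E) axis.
Reading the render: the shape is an L-shaped prism: outer 28 × 27 mm, arm thicknesses ≈ 6 mm (horizontal) and 8 mm (vertical), extruded 14 mm in z (dimensions read to the nearest mm from the axis ticks). For the g-code, the solid's height is divided into equal slices at the stated Δz and each level perimeter traced with G1 moves after a G0 lift.

; perimeter-only toolpath
G21 ; units = mm
G90 ; absolute positioning
G28 ; home
; layer 1
G0 Z3.50
G0 X0.00 Y0.00
G1 X28.00 Y0.00
G1 X28.00 Y6.00
G1 X8.00 Y6.00
G1 X8.00 Y27.00
G1 X0.00 Y27.00
G1 X0.00 Y0.00
; layer 2
G0 Z7.00
G0 X0.00 Y0.00
G1 X28.00 Y0.00
G1 X28.00 Y6.00
G1 X8.00 Y6.00
G1 X8.00 Y27.00
G1 X0.00 Y27.00
G1 X0.00 Y0.00
; layer 3
G0 Z10.50
G0 X0.00 Y0.00
G1 X28.00 Y0.00
G1 X28.00 Y6.00
G1 X8.00 Y6.00
G1 X8.00 Y27.00
G1 X0.00 Y27.00
G1 X0.00 Y0.00
; layer 4
G0 Z14.00
G0 X0.00 Y0.00
G1 X28.00 Y0.00
G1 X28.00 Y6.00
G1 X8.00 Y6.00
G1 X8.00 Y27.00
G1 X0.00 Y27.00
G1 X0.00 Y0.00
M2 ; end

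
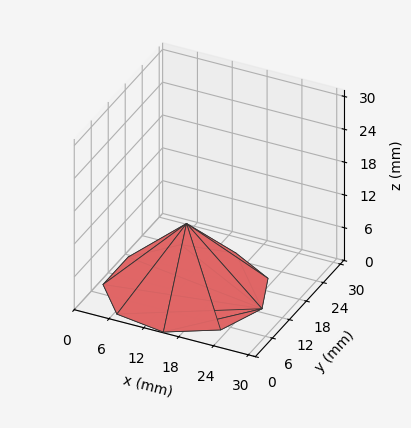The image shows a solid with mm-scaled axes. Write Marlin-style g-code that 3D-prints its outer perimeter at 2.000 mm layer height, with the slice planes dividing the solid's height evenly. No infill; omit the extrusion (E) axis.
Reading the render: the shape is a regular 9-sided pyramid, base circumscribed radius ≈ 13 mm, apex at z ≈ 12 mm (dimensions read to the nearest mm from the axis ticks). For the g-code, the solid's height is divided into equal slices at the stated Δz and each level perimeter traced with G1 moves after a G0 lift.

; perimeter-only toolpath
G21 ; units = mm
G90 ; absolute positioning
G28 ; home
; layer 1
G0 Z2.000
G0 X23.833 Y13.000
G1 X21.299 Y19.963
G1 X14.881 Y23.669
G1 X7.583 Y22.382
G1 X2.820 Y16.705
G1 X2.820 Y9.295
G1 X7.583 Y3.618
G1 X14.881 Y2.331
G1 X21.299 Y6.037
G1 X23.833 Y13.000
; layer 2
G0 Z4.000
G0 X21.667 Y13.000
G1 X19.639 Y18.571
G1 X14.505 Y21.535
G1 X8.667 Y20.505
G1 X4.856 Y15.964
G1 X4.856 Y10.036
G1 X8.667 Y5.495
G1 X14.505 Y4.465
G1 X19.639 Y7.429
G1 X21.667 Y13.000
; layer 3
G0 Z6.000
G0 X19.500 Y13.000
G1 X17.980 Y17.178
G1 X14.128 Y19.401
G1 X9.750 Y18.629
G1 X6.892 Y15.223
G1 X6.892 Y10.777
G1 X9.750 Y7.371
G1 X14.128 Y6.598
G1 X17.980 Y8.822
G1 X19.500 Y13.000
; layer 4
G0 Z8.000
G0 X17.333 Y13.000
G1 X16.320 Y15.785
G1 X13.752 Y17.268
G1 X10.833 Y16.753
G1 X8.928 Y14.482
G1 X8.928 Y11.518
G1 X10.833 Y9.247
G1 X13.752 Y8.732
G1 X16.320 Y10.215
G1 X17.333 Y13.000
; layer 5
G0 Z10.000
G0 X15.167 Y13.000
G1 X14.660 Y14.393
G1 X13.376 Y15.134
G1 X11.917 Y14.876
G1 X10.964 Y13.741
G1 X10.964 Y12.259
G1 X11.917 Y11.124
G1 X13.376 Y10.866
G1 X14.660 Y11.607
G1 X15.167 Y13.000
M2 ; end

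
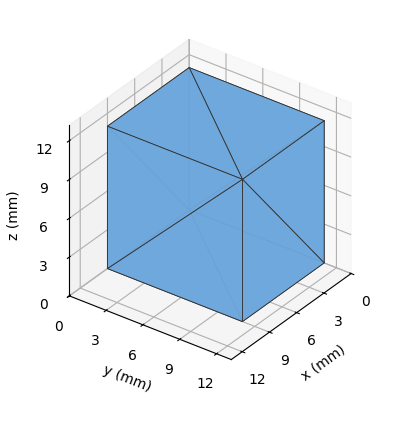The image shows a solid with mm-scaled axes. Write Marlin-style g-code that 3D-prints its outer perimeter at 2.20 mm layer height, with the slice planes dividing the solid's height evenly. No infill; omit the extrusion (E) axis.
Reading the render: the shape is a rectangular box, roughly 9 × 11 mm footprint and 11 mm tall (dimensions read to the nearest mm from the axis ticks). For the g-code, the solid's height is divided into equal slices at the stated Δz and each level perimeter traced with G1 moves after a G0 lift.

; perimeter-only toolpath
G21 ; units = mm
G90 ; absolute positioning
G28 ; home
; layer 1
G0 Z2.20
G0 X0.00 Y0.00
G1 X9.00 Y0.00
G1 X9.00 Y11.00
G1 X0.00 Y11.00
G1 X0.00 Y0.00
; layer 2
G0 Z4.40
G0 X0.00 Y0.00
G1 X9.00 Y0.00
G1 X9.00 Y11.00
G1 X0.00 Y11.00
G1 X0.00 Y0.00
; layer 3
G0 Z6.60
G0 X0.00 Y0.00
G1 X9.00 Y0.00
G1 X9.00 Y11.00
G1 X0.00 Y11.00
G1 X0.00 Y0.00
; layer 4
G0 Z8.80
G0 X0.00 Y0.00
G1 X9.00 Y0.00
G1 X9.00 Y11.00
G1 X0.00 Y11.00
G1 X0.00 Y0.00
; layer 5
G0 Z11.00
G0 X0.00 Y0.00
G1 X9.00 Y0.00
G1 X9.00 Y11.00
G1 X0.00 Y11.00
G1 X0.00 Y0.00
M2 ; end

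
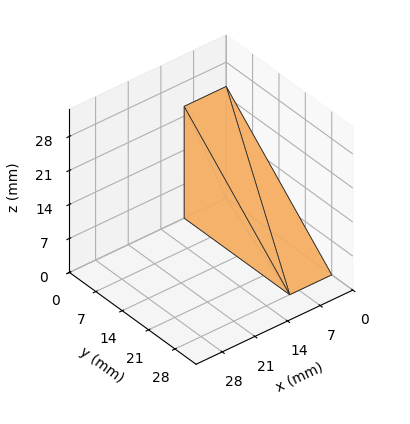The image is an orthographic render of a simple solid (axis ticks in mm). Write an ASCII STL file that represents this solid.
Reading the render: the shape is a wedge (ramp): 9 × 28 mm base, rising to 23 mm along the y=0 edge and sloping linearly to z=0 at y=28 (dimensions read to the nearest mm from the axis ticks). For the STL, each face is triangulated and given an outward normal.

solid part
  facet normal 0.0000 0.0000 -1.0000
    outer loop
      vertex 9.000 28.000 0.000
      vertex 9.000 0.000 0.000
      vertex 0.000 0.000 0.000
    endloop
  endfacet
  facet normal 0.0000 0.0000 -1.0000
    outer loop
      vertex 0.000 28.000 0.000
      vertex 9.000 28.000 0.000
      vertex 0.000 0.000 0.000
    endloop
  endfacet
  facet normal 0.0000 -1.0000 0.0000
    outer loop
      vertex 0.000 0.000 0.000
      vertex 9.000 0.000 0.000
      vertex 9.000 0.000 23.000
    endloop
  endfacet
  facet normal 0.0000 -1.0000 0.0000
    outer loop
      vertex 0.000 0.000 0.000
      vertex 9.000 0.000 23.000
      vertex 0.000 0.000 23.000
    endloop
  endfacet
  facet normal 0.0000 0.6347 0.7727
    outer loop
      vertex 0.000 0.000 23.000
      vertex 9.000 0.000 23.000
      vertex 9.000 28.000 0.000
    endloop
  endfacet
  facet normal 0.0000 0.6347 0.7727
    outer loop
      vertex 0.000 0.000 23.000
      vertex 9.000 28.000 0.000
      vertex 0.000 28.000 0.000
    endloop
  endfacet
  facet normal -1.0000 0.0000 0.0000
    outer loop
      vertex 0.000 0.000 23.000
      vertex 0.000 28.000 0.000
      vertex 0.000 0.000 0.000
    endloop
  endfacet
  facet normal 1.0000 0.0000 0.0000
    outer loop
      vertex 9.000 0.000 0.000
      vertex 9.000 28.000 0.000
      vertex 9.000 0.000 23.000
    endloop
  endfacet
endsolid part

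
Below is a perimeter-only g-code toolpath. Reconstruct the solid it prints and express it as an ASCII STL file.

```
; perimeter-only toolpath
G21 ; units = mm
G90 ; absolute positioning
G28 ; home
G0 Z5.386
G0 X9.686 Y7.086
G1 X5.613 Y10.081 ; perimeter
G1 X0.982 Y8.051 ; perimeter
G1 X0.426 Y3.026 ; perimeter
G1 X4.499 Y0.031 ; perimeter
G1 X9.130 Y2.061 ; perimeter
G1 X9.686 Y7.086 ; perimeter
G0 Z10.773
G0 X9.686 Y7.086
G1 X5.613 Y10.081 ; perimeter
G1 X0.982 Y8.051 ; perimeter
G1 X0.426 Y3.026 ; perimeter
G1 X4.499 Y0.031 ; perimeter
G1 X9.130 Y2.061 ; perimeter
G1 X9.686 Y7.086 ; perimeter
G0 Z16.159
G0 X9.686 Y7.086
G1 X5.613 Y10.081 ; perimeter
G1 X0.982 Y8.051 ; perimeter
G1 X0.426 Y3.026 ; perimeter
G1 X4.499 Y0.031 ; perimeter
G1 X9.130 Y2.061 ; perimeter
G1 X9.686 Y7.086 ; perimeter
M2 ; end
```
solid part
  facet normal 0.0000 0.0000 -1.0000
    outer loop
      vertex 0.982 8.051 0.000
      vertex 5.613 10.081 0.000
      vertex 9.686 7.086 0.000
    endloop
  endfacet
  facet normal 0.0000 0.0000 -1.0000
    outer loop
      vertex 0.426 3.026 0.000
      vertex 0.982 8.051 0.000
      vertex 9.686 7.086 0.000
    endloop
  endfacet
  facet normal 0.0000 0.0000 -1.0000
    outer loop
      vertex 4.499 0.031 0.000
      vertex 0.426 3.026 0.000
      vertex 9.686 7.086 0.000
    endloop
  endfacet
  facet normal 0.0000 0.0000 -1.0000
    outer loop
      vertex 9.130 2.061 0.000
      vertex 4.499 0.031 0.000
      vertex 9.686 7.086 0.000
    endloop
  endfacet
  facet normal 0.0000 0.0000 1.0000
    outer loop
      vertex 9.686 7.086 16.159
      vertex 5.613 10.081 16.159
      vertex 0.982 8.051 16.159
    endloop
  endfacet
  facet normal 0.0000 0.0000 1.0000
    outer loop
      vertex 9.686 7.086 16.159
      vertex 0.982 8.051 16.159
      vertex 0.426 3.026 16.159
    endloop
  endfacet
  facet normal 0.0000 0.0000 1.0000
    outer loop
      vertex 9.686 7.086 16.159
      vertex 0.426 3.026 16.159
      vertex 4.499 0.031 16.159
    endloop
  endfacet
  facet normal 0.0000 0.0000 1.0000
    outer loop
      vertex 9.686 7.086 16.159
      vertex 4.499 0.031 16.159
      vertex 9.130 2.061 16.159
    endloop
  endfacet
  facet normal 0.5924 0.8056 0.0000
    outer loop
      vertex 9.686 7.086 0.000
      vertex 5.613 10.081 0.000
      vertex 5.613 10.081 16.159
    endloop
  endfacet
  facet normal 0.5924 0.8056 0.0000
    outer loop
      vertex 9.686 7.086 0.000
      vertex 5.613 10.081 16.159
      vertex 9.686 7.086 16.159
    endloop
  endfacet
  facet normal -0.4015 0.9159 0.0000
    outer loop
      vertex 5.613 10.081 0.000
      vertex 0.982 8.051 0.000
      vertex 0.982 8.051 16.159
    endloop
  endfacet
  facet normal -0.4015 0.9159 0.0000
    outer loop
      vertex 5.613 10.081 0.000
      vertex 0.982 8.051 16.159
      vertex 5.613 10.081 16.159
    endloop
  endfacet
  facet normal -0.9939 0.1100 0.0000
    outer loop
      vertex 0.982 8.051 0.000
      vertex 0.426 3.026 0.000
      vertex 0.426 3.026 16.159
    endloop
  endfacet
  facet normal -0.9939 0.1100 0.0000
    outer loop
      vertex 0.982 8.051 0.000
      vertex 0.426 3.026 16.159
      vertex 0.982 8.051 16.159
    endloop
  endfacet
  facet normal -0.5924 -0.8056 0.0000
    outer loop
      vertex 0.426 3.026 0.000
      vertex 4.499 0.031 0.000
      vertex 4.499 0.031 16.159
    endloop
  endfacet
  facet normal -0.5924 -0.8056 0.0000
    outer loop
      vertex 0.426 3.026 0.000
      vertex 4.499 0.031 16.159
      vertex 0.426 3.026 16.159
    endloop
  endfacet
  facet normal 0.4015 -0.9159 0.0000
    outer loop
      vertex 4.499 0.031 0.000
      vertex 9.130 2.061 0.000
      vertex 9.130 2.061 16.159
    endloop
  endfacet
  facet normal 0.4015 -0.9159 0.0000
    outer loop
      vertex 4.499 0.031 0.000
      vertex 9.130 2.061 16.159
      vertex 4.499 0.031 16.159
    endloop
  endfacet
  facet normal 0.9939 -0.1100 0.0000
    outer loop
      vertex 9.130 2.061 0.000
      vertex 9.686 7.086 0.000
      vertex 9.686 7.086 16.159
    endloop
  endfacet
  facet normal 0.9939 -0.1100 0.0000
    outer loop
      vertex 9.130 2.061 0.000
      vertex 9.686 7.086 16.159
      vertex 9.130 2.061 16.159
    endloop
  endfacet
endsolid part

The G0 Z moves step by Δz≈5.386 mm. Every layer's G1 loop is the same polygon, so the solid is a straight extrusion of it from z=0 to z≈16.2. Closing with flat bottom and top caps and triangulating gives 20 facets — a regular 6-sided prism (a cylinder approximated with 6 flat sides), circumscribed radius ≈ 5.06 mm, height ≈ 16.2 mm.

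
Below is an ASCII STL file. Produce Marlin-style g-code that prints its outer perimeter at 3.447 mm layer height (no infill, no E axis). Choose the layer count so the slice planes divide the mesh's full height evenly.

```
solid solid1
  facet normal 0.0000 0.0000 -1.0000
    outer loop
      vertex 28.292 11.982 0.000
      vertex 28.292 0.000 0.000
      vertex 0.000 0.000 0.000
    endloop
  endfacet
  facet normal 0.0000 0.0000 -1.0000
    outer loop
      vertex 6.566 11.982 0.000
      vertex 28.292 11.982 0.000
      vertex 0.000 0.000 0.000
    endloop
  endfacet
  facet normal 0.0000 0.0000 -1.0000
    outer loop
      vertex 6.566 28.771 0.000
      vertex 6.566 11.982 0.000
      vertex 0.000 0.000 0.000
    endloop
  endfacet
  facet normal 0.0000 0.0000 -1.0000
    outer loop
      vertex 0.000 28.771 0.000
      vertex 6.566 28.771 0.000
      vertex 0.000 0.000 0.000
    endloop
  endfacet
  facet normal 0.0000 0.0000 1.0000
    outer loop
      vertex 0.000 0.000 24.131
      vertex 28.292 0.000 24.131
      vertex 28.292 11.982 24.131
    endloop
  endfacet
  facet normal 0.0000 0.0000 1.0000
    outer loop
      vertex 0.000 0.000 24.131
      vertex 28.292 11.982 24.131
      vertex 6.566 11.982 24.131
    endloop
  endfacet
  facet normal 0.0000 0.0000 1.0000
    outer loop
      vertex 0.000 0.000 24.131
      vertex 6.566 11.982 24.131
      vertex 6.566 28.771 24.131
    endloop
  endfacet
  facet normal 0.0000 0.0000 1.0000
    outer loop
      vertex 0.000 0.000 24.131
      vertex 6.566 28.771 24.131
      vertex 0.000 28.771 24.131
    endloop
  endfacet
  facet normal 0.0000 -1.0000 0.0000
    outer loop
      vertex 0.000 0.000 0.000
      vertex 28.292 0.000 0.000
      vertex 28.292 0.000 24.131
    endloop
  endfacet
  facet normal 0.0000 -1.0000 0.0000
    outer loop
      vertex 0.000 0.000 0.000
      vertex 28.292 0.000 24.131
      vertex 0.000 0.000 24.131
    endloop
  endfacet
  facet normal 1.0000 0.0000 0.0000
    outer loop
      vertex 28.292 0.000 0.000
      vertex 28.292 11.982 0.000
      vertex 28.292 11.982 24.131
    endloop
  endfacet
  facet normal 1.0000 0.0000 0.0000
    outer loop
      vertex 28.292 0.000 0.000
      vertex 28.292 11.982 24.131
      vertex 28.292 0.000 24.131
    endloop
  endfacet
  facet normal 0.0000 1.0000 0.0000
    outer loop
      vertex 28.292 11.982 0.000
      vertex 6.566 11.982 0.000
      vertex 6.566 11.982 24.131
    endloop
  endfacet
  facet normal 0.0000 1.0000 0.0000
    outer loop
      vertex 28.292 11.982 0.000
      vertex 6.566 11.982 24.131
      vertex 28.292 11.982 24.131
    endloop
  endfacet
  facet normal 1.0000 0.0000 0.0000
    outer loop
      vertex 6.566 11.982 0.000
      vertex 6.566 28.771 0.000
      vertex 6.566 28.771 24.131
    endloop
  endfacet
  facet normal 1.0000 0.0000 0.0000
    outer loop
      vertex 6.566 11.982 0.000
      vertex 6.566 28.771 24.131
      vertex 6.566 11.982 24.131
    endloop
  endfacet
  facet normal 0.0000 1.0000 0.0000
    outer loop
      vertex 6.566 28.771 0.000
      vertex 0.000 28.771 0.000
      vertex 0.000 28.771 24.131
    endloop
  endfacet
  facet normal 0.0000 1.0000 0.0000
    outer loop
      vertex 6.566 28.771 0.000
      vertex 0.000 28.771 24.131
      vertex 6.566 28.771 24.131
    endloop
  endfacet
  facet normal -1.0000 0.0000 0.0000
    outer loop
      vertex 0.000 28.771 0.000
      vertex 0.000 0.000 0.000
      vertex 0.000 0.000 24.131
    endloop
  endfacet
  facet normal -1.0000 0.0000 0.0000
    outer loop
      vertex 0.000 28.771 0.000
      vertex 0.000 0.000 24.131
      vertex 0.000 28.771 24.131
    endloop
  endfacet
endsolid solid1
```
; perimeter-only toolpath
G21 ; units = mm
G90 ; absolute positioning
G28 ; home
; layer 1
G0 Z3.447
G0 X0.000 Y0.000
G1 X28.292 Y0.000
G1 X28.292 Y11.982
G1 X6.566 Y11.982
G1 X6.566 Y28.771
G1 X0.000 Y28.771
G1 X0.000 Y0.000
; layer 2
G0 Z6.895
G0 X0.000 Y0.000
G1 X28.292 Y0.000
G1 X28.292 Y11.982
G1 X6.566 Y11.982
G1 X6.566 Y28.771
G1 X0.000 Y28.771
G1 X0.000 Y0.000
; layer 3
G0 Z10.342
G0 X0.000 Y0.000
G1 X28.292 Y0.000
G1 X28.292 Y11.982
G1 X6.566 Y11.982
G1 X6.566 Y28.771
G1 X0.000 Y28.771
G1 X0.000 Y0.000
; layer 4
G0 Z13.789
G0 X0.000 Y0.000
G1 X28.292 Y0.000
G1 X28.292 Y11.982
G1 X6.566 Y11.982
G1 X6.566 Y28.771
G1 X0.000 Y28.771
G1 X0.000 Y0.000
; layer 5
G0 Z17.236
G0 X0.000 Y0.000
G1 X28.292 Y0.000
G1 X28.292 Y11.982
G1 X6.566 Y11.982
G1 X6.566 Y28.771
G1 X0.000 Y28.771
G1 X0.000 Y0.000
; layer 6
G0 Z20.684
G0 X0.000 Y0.000
G1 X28.292 Y0.000
G1 X28.292 Y11.982
G1 X6.566 Y11.982
G1 X6.566 Y28.771
G1 X0.000 Y28.771
G1 X0.000 Y0.000
; layer 7
G0 Z24.131
G0 X0.000 Y0.000
G1 X28.292 Y0.000
G1 X28.292 Y11.982
G1 X6.566 Y11.982
G1 X6.566 Y28.771
G1 X0.000 Y28.771
G1 X0.000 Y0.000
M2 ; end

The solid is an L-shaped prism: outer 28.3 × 28.8 mm, arm thicknesses ≈ 12 mm (horizontal) and 6.57 mm (vertical), extruded 24.1 mm in z. Slicing at Δz = 3.447 mm — 7 equal slices spanning the solid's height, so layer i sits at z = i·h/7 — gives 7 non-empty perimeters. Each is a 6-segment closed polygon; G0 lifts to the layer z and rapids to the start vertex, then G1 traces the edges.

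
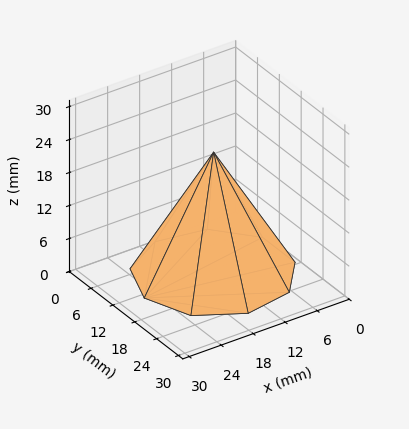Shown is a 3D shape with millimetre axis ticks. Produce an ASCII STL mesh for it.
Reading the render: the shape is a regular 9-sided pyramid, base circumscribed radius ≈ 13 mm, apex at z ≈ 22 mm (dimensions read to the nearest mm from the axis ticks). For the STL, each face is triangulated and given an outward normal.

solid part
  facet normal 0.0000 0.0000 -1.0000
    outer loop
      vertex 15.26 25.80 0.00
      vertex 22.96 21.36 0.00
      vertex 26.00 13.00 0.00
    endloop
  endfacet
  facet normal 0.0000 0.0000 -1.0000
    outer loop
      vertex 6.50 24.26 0.00
      vertex 15.26 25.80 0.00
      vertex 26.00 13.00 0.00
    endloop
  endfacet
  facet normal 0.0000 0.0000 -1.0000
    outer loop
      vertex 0.78 17.45 0.00
      vertex 6.50 24.26 0.00
      vertex 26.00 13.00 0.00
    endloop
  endfacet
  facet normal 0.0000 0.0000 -1.0000
    outer loop
      vertex 0.78 8.55 0.00
      vertex 0.78 17.45 0.00
      vertex 26.00 13.00 0.00
    endloop
  endfacet
  facet normal 0.0000 0.0000 -1.0000
    outer loop
      vertex 6.50 1.74 0.00
      vertex 0.78 8.55 0.00
      vertex 26.00 13.00 0.00
    endloop
  endfacet
  facet normal 0.0000 0.0000 -1.0000
    outer loop
      vertex 15.26 0.20 0.00
      vertex 6.50 1.74 0.00
      vertex 26.00 13.00 0.00
    endloop
  endfacet
  facet normal 0.0000 0.0000 -1.0000
    outer loop
      vertex 22.96 4.64 0.00
      vertex 15.26 0.20 0.00
      vertex 26.00 13.00 0.00
    endloop
  endfacet
  facet normal 0.8216 0.2988 0.4855
    outer loop
      vertex 26.00 13.00 0.00
      vertex 22.96 21.36 0.00
      vertex 13.00 13.00 22.00
    endloop
  endfacet
  facet normal 0.4367 0.7573 0.4855
    outer loop
      vertex 22.96 21.36 0.00
      vertex 15.26 25.80 0.00
      vertex 13.00 13.00 22.00
    endloop
  endfacet
  facet normal -0.1514 0.8611 0.4854
    outer loop
      vertex 15.26 25.80 0.00
      vertex 6.50 24.26 0.00
      vertex 13.00 13.00 22.00
    endloop
  endfacet
  facet normal -0.6694 0.5623 0.4856
    outer loop
      vertex 6.50 24.26 0.00
      vertex 0.78 17.45 0.00
      vertex 13.00 13.00 22.00
    endloop
  endfacet
  facet normal -0.8742 0.0000 0.4856
    outer loop
      vertex 0.78 17.45 0.00
      vertex 0.78 8.55 0.00
      vertex 13.00 13.00 22.00
    endloop
  endfacet
  facet normal -0.6694 -0.5623 0.4856
    outer loop
      vertex 0.78 8.55 0.00
      vertex 6.50 1.74 0.00
      vertex 13.00 13.00 22.00
    endloop
  endfacet
  facet normal -0.1514 -0.8611 0.4854
    outer loop
      vertex 6.50 1.74 0.00
      vertex 15.26 0.20 0.00
      vertex 13.00 13.00 22.00
    endloop
  endfacet
  facet normal 0.4367 -0.7573 0.4855
    outer loop
      vertex 15.26 0.20 0.00
      vertex 22.96 4.64 0.00
      vertex 13.00 13.00 22.00
    endloop
  endfacet
  facet normal 0.8216 -0.2988 0.4855
    outer loop
      vertex 22.96 4.64 0.00
      vertex 26.00 13.00 0.00
      vertex 13.00 13.00 22.00
    endloop
  endfacet
endsolid part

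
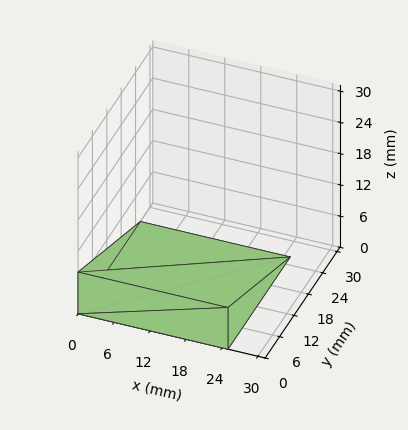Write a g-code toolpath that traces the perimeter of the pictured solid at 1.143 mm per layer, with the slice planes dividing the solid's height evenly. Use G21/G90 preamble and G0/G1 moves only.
Reading the render: the shape is a wedge (ramp): 25 × 26 mm base, rising to 8 mm along the y=0 edge and sloping linearly to z=0 at y=26 (dimensions read to the nearest mm from the axis ticks). For the g-code, the solid's height is divided into equal slices at the stated Δz and each level perimeter traced with G1 moves after a G0 lift.

; perimeter-only toolpath
G21 ; units = mm
G90 ; absolute positioning
G28 ; home
; layer 1
G0 Z1.143
G0 X0.000 Y0.000
G1 X25.000 Y0.000
G1 X25.000 Y22.286
G1 X0.000 Y22.286
G1 X0.000 Y0.000
; layer 2
G0 Z2.286
G0 X0.000 Y0.000
G1 X25.000 Y0.000
G1 X25.000 Y18.571
G1 X0.000 Y18.571
G1 X0.000 Y0.000
; layer 3
G0 Z3.429
G0 X0.000 Y0.000
G1 X25.000 Y0.000
G1 X25.000 Y14.857
G1 X0.000 Y14.857
G1 X0.000 Y0.000
; layer 4
G0 Z4.571
G0 X0.000 Y0.000
G1 X25.000 Y0.000
G1 X25.000 Y11.143
G1 X0.000 Y11.143
G1 X0.000 Y0.000
; layer 5
G0 Z5.714
G0 X0.000 Y0.000
G1 X25.000 Y0.000
G1 X25.000 Y7.429
G1 X0.000 Y7.429
G1 X0.000 Y0.000
; layer 6
G0 Z6.857
G0 X0.000 Y0.000
G1 X25.000 Y0.000
G1 X25.000 Y3.714
G1 X0.000 Y3.714
G1 X0.000 Y0.000
M2 ; end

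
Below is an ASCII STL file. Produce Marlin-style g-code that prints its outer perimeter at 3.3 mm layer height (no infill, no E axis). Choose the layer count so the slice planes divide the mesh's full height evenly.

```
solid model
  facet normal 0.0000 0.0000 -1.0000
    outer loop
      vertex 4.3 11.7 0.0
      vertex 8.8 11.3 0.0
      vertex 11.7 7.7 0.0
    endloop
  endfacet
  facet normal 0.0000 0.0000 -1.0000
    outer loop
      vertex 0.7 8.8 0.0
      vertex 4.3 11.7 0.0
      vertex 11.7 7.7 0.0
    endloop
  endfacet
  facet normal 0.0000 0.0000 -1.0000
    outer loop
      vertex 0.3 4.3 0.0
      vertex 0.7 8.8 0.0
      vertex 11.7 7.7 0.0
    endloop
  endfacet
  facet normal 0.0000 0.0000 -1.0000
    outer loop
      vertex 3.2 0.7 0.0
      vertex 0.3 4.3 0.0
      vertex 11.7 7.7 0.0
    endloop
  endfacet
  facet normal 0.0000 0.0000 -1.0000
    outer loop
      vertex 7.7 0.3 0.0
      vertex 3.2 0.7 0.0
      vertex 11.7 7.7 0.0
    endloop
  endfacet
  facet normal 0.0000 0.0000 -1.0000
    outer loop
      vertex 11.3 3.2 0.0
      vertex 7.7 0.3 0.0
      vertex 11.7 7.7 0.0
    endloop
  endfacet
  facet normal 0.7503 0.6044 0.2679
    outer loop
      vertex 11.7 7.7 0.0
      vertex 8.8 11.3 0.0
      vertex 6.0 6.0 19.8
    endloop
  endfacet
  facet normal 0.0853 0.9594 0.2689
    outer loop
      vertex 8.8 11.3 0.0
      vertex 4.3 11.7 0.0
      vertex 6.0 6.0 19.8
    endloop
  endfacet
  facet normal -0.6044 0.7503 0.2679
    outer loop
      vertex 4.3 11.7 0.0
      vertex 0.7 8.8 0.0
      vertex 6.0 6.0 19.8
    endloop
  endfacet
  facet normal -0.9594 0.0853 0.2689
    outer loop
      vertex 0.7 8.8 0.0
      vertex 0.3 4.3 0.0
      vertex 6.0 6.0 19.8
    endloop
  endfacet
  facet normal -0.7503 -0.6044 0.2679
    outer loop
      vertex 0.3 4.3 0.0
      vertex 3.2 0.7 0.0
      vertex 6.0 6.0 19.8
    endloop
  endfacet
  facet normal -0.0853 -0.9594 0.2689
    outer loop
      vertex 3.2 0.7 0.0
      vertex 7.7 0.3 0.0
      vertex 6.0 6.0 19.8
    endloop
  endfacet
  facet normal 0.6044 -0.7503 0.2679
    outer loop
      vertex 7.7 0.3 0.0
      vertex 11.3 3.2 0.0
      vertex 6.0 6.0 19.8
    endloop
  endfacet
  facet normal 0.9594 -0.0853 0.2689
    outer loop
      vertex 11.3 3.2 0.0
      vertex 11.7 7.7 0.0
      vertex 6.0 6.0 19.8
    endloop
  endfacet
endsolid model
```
; perimeter-only toolpath
G21 ; units = mm
G90 ; absolute positioning
G28 ; home
; layer 1
G0 Z3.3
G0 X10.7 Y7.4
G1 X8.3 Y10.4
G1 X4.6 Y10.7
G1 X1.6 Y8.3
G1 X1.3 Y4.6
G1 X3.7 Y1.6
G1 X7.4 Y1.3
G1 X10.4 Y3.7
G1 X10.7 Y7.4
; layer 2
G0 Z6.6
G0 X9.8 Y7.1
G1 X7.9 Y9.5
G1 X4.9 Y9.8
G1 X2.5 Y7.9
G1 X2.2 Y4.9
G1 X4.1 Y2.5
G1 X7.1 Y2.2
G1 X9.5 Y4.1
G1 X9.8 Y7.1
; layer 3
G0 Z9.9
G0 X8.8 Y6.8
G1 X7.4 Y8.7
G1 X5.2 Y8.8
G1 X3.4 Y7.4
G1 X3.1 Y5.2
G1 X4.6 Y3.4
G1 X6.8 Y3.1
G1 X8.7 Y4.6
G1 X8.8 Y6.8
; layer 4
G0 Z13.2
G0 X7.9 Y6.6
G1 X6.9 Y7.8
G1 X5.4 Y7.9
G1 X4.2 Y6.9
G1 X4.1 Y5.4
G1 X5.1 Y4.2
G1 X6.6 Y4.1
G1 X7.8 Y5.1
G1 X7.9 Y6.6
; layer 5
G0 Z16.5
G0 X7.0 Y6.3
G1 X6.5 Y6.9
G1 X5.7 Y7.0
G1 X5.1 Y6.5
G1 X5.0 Y5.7
G1 X5.5 Y5.1
G1 X6.3 Y5.0
G1 X6.9 Y5.5
G1 X7.0 Y6.3
M2 ; end

The solid is a regular 8-sided pyramid, base circumscribed radius ≈ 6 mm, apex at z ≈ 19.8 mm. Slicing at Δz = 3.3 mm — 6 equal slices spanning the solid's height, so layer i sits at z = i·h/6 — gives 5 non-empty perimeters. Each is a 8-segment closed polygon; G0 lifts to the layer z and rapids to the start vertex, then G1 traces the edges. The cross-section shrinks linearly with z (the slice at the apex is degenerate and omitted).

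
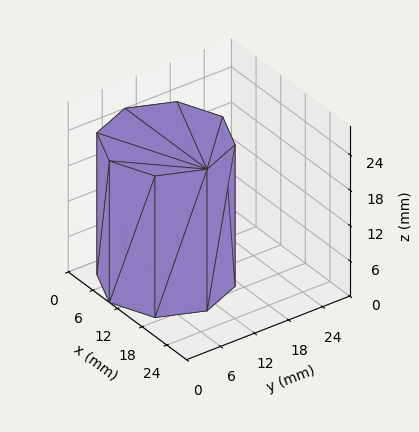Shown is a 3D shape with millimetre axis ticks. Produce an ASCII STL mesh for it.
Reading the render: the shape is a regular 8-sided prism (a cylinder approximated with 8 flat sides), circumscribed radius ≈ 10 mm, height ≈ 24 mm (dimensions read to the nearest mm from the axis ticks). For the STL, each face is triangulated and given an outward normal.

solid part
  facet normal 0.0000 0.0000 -1.0000
    outer loop
      vertex 10.000 20.000 0.000
      vertex 17.071 17.071 0.000
      vertex 20.000 10.000 0.000
    endloop
  endfacet
  facet normal 0.0000 0.0000 -1.0000
    outer loop
      vertex 2.929 17.071 0.000
      vertex 10.000 20.000 0.000
      vertex 20.000 10.000 0.000
    endloop
  endfacet
  facet normal 0.0000 0.0000 -1.0000
    outer loop
      vertex 0.000 10.000 0.000
      vertex 2.929 17.071 0.000
      vertex 20.000 10.000 0.000
    endloop
  endfacet
  facet normal 0.0000 0.0000 -1.0000
    outer loop
      vertex 2.929 2.929 0.000
      vertex 0.000 10.000 0.000
      vertex 20.000 10.000 0.000
    endloop
  endfacet
  facet normal 0.0000 0.0000 -1.0000
    outer loop
      vertex 10.000 0.000 0.000
      vertex 2.929 2.929 0.000
      vertex 20.000 10.000 0.000
    endloop
  endfacet
  facet normal 0.0000 0.0000 -1.0000
    outer loop
      vertex 17.071 2.929 0.000
      vertex 10.000 0.000 0.000
      vertex 20.000 10.000 0.000
    endloop
  endfacet
  facet normal 0.0000 0.0000 1.0000
    outer loop
      vertex 20.000 10.000 24.000
      vertex 17.071 17.071 24.000
      vertex 10.000 20.000 24.000
    endloop
  endfacet
  facet normal 0.0000 0.0000 1.0000
    outer loop
      vertex 20.000 10.000 24.000
      vertex 10.000 20.000 24.000
      vertex 2.929 17.071 24.000
    endloop
  endfacet
  facet normal 0.0000 0.0000 1.0000
    outer loop
      vertex 20.000 10.000 24.000
      vertex 2.929 17.071 24.000
      vertex 0.000 10.000 24.000
    endloop
  endfacet
  facet normal 0.0000 0.0000 1.0000
    outer loop
      vertex 20.000 10.000 24.000
      vertex 0.000 10.000 24.000
      vertex 2.929 2.929 24.000
    endloop
  endfacet
  facet normal 0.0000 0.0000 1.0000
    outer loop
      vertex 20.000 10.000 24.000
      vertex 2.929 2.929 24.000
      vertex 10.000 0.000 24.000
    endloop
  endfacet
  facet normal 0.0000 0.0000 1.0000
    outer loop
      vertex 20.000 10.000 24.000
      vertex 10.000 0.000 24.000
      vertex 17.071 2.929 24.000
    endloop
  endfacet
  facet normal 0.9239 0.3827 0.0000
    outer loop
      vertex 20.000 10.000 0.000
      vertex 17.071 17.071 0.000
      vertex 17.071 17.071 24.000
    endloop
  endfacet
  facet normal 0.9239 0.3827 0.0000
    outer loop
      vertex 20.000 10.000 0.000
      vertex 17.071 17.071 24.000
      vertex 20.000 10.000 24.000
    endloop
  endfacet
  facet normal 0.3827 0.9239 0.0000
    outer loop
      vertex 17.071 17.071 0.000
      vertex 10.000 20.000 0.000
      vertex 10.000 20.000 24.000
    endloop
  endfacet
  facet normal 0.3827 0.9239 0.0000
    outer loop
      vertex 17.071 17.071 0.000
      vertex 10.000 20.000 24.000
      vertex 17.071 17.071 24.000
    endloop
  endfacet
  facet normal -0.3827 0.9239 0.0000
    outer loop
      vertex 10.000 20.000 0.000
      vertex 2.929 17.071 0.000
      vertex 2.929 17.071 24.000
    endloop
  endfacet
  facet normal -0.3827 0.9239 0.0000
    outer loop
      vertex 10.000 20.000 0.000
      vertex 2.929 17.071 24.000
      vertex 10.000 20.000 24.000
    endloop
  endfacet
  facet normal -0.9239 0.3827 0.0000
    outer loop
      vertex 2.929 17.071 0.000
      vertex 0.000 10.000 0.000
      vertex 0.000 10.000 24.000
    endloop
  endfacet
  facet normal -0.9239 0.3827 0.0000
    outer loop
      vertex 2.929 17.071 0.000
      vertex 0.000 10.000 24.000
      vertex 2.929 17.071 24.000
    endloop
  endfacet
  facet normal -0.9239 -0.3827 0.0000
    outer loop
      vertex 0.000 10.000 0.000
      vertex 2.929 2.929 0.000
      vertex 2.929 2.929 24.000
    endloop
  endfacet
  facet normal -0.9239 -0.3827 0.0000
    outer loop
      vertex 0.000 10.000 0.000
      vertex 2.929 2.929 24.000
      vertex 0.000 10.000 24.000
    endloop
  endfacet
  facet normal -0.3827 -0.9239 0.0000
    outer loop
      vertex 2.929 2.929 0.000
      vertex 10.000 0.000 0.000
      vertex 10.000 0.000 24.000
    endloop
  endfacet
  facet normal -0.3827 -0.9239 0.0000
    outer loop
      vertex 2.929 2.929 0.000
      vertex 10.000 0.000 24.000
      vertex 2.929 2.929 24.000
    endloop
  endfacet
  facet normal 0.3827 -0.9239 0.0000
    outer loop
      vertex 10.000 0.000 0.000
      vertex 17.071 2.929 0.000
      vertex 17.071 2.929 24.000
    endloop
  endfacet
  facet normal 0.3827 -0.9239 0.0000
    outer loop
      vertex 10.000 0.000 0.000
      vertex 17.071 2.929 24.000
      vertex 10.000 0.000 24.000
    endloop
  endfacet
  facet normal 0.9239 -0.3827 0.0000
    outer loop
      vertex 17.071 2.929 0.000
      vertex 20.000 10.000 0.000
      vertex 20.000 10.000 24.000
    endloop
  endfacet
  facet normal 0.9239 -0.3827 0.0000
    outer loop
      vertex 17.071 2.929 0.000
      vertex 20.000 10.000 24.000
      vertex 17.071 2.929 24.000
    endloop
  endfacet
endsolid part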